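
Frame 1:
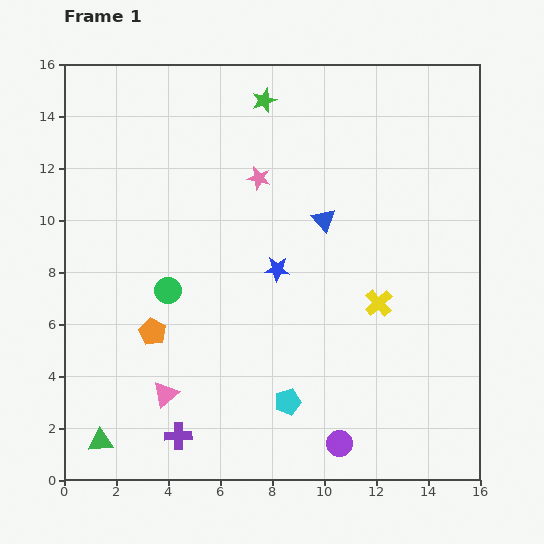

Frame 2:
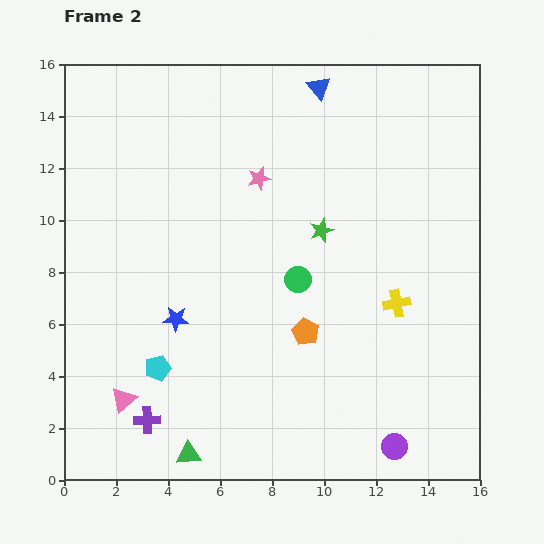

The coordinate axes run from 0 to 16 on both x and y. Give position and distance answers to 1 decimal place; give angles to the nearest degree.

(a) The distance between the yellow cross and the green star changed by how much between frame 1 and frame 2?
-5.0

Distance in frame 1: 9.0. Distance in frame 2: 4.0.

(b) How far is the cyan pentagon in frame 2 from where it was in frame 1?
5.2

The cyan pentagon moved from (8.6, 3.0) to (3.6, 4.3), a distance of √(5.0² + 1.3²) ≈ 5.2.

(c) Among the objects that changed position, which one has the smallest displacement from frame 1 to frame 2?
the yellow cross

(moved 0.7)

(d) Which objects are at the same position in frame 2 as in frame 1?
the pink star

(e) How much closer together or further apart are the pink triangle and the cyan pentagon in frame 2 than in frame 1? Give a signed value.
-2.9

Distance in frame 1: 4.7. Distance in frame 2: 1.8.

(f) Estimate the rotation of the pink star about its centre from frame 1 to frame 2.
26° counter-clockwise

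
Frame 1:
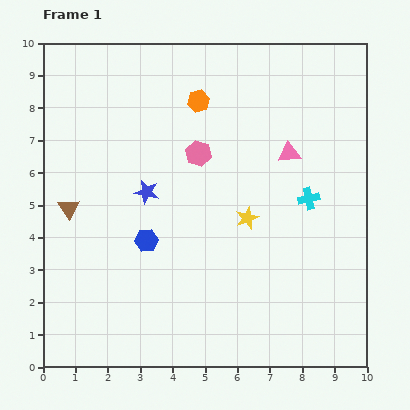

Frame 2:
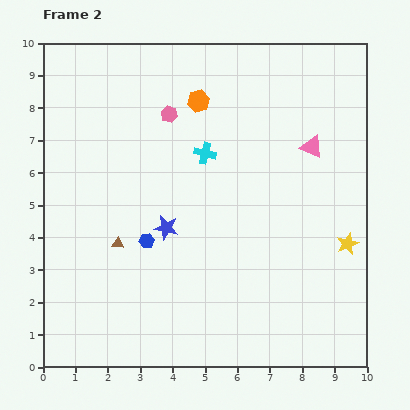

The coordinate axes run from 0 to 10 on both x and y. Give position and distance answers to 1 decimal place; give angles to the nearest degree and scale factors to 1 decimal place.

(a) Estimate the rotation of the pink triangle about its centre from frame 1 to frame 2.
29° clockwise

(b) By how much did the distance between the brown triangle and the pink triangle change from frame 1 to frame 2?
-0.3

Distance in frame 1: 7.0. Distance in frame 2: 6.7.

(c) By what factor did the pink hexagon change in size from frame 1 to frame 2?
0.7×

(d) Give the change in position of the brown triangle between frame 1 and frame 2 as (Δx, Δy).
(1.5, -1.1)

The brown triangle was at (0.8, 4.9) in frame 1 and (2.3, 3.8) in frame 2.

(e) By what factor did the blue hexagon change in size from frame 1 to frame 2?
0.6×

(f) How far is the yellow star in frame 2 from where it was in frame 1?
3.2

The yellow star moved from (6.3, 4.6) to (9.4, 3.8), a distance of √(3.1² + 0.8²) ≈ 3.2.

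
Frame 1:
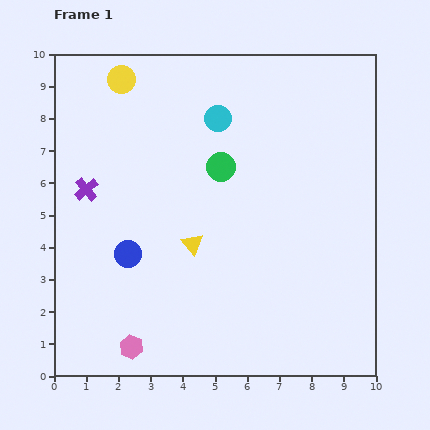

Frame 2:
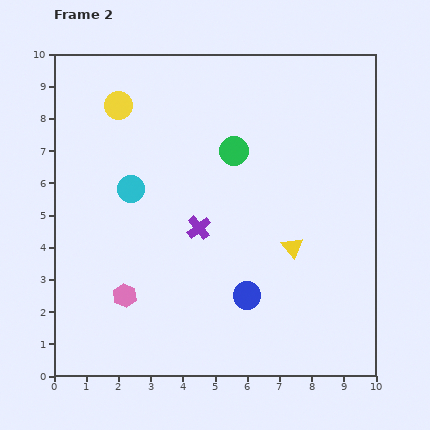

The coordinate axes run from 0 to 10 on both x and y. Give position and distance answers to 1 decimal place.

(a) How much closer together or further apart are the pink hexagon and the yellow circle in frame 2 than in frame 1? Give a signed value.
-2.4

Distance in frame 1: 8.3. Distance in frame 2: 5.9.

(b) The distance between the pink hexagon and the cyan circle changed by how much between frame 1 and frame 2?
-4.3

Distance in frame 1: 7.6. Distance in frame 2: 3.3.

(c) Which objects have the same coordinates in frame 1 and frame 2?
none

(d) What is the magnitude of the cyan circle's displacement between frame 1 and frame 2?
3.5

The cyan circle moved from (5.1, 8.0) to (2.4, 5.8), a distance of √(2.7² + 2.2²) ≈ 3.5.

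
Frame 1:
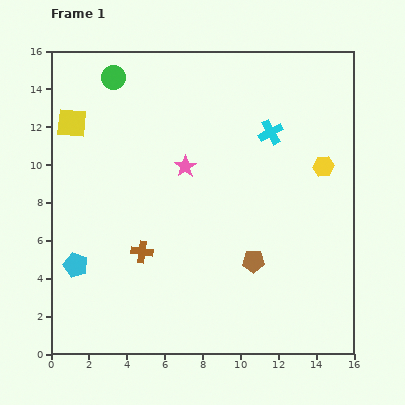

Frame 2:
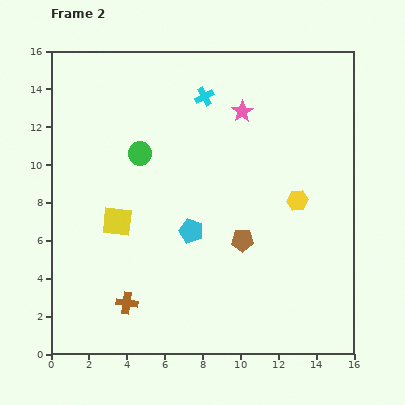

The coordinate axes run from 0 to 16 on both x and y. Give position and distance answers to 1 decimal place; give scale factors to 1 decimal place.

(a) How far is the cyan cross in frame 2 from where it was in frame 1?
4.0

The cyan cross moved from (11.6, 11.7) to (8.1, 13.6), a distance of √(3.5² + 1.9²) ≈ 4.0.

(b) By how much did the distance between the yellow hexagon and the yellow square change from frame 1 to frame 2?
-3.9

Distance in frame 1: 13.5. Distance in frame 2: 9.6.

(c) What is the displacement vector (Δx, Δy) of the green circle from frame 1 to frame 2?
(1.4, -4.0)

The green circle was at (3.3, 14.6) in frame 1 and (4.7, 10.6) in frame 2.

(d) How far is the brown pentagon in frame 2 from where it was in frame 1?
1.3

The brown pentagon moved from (10.7, 4.9) to (10.1, 6.0), a distance of √(0.6² + 1.1²) ≈ 1.3.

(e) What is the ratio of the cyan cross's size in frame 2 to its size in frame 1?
0.8×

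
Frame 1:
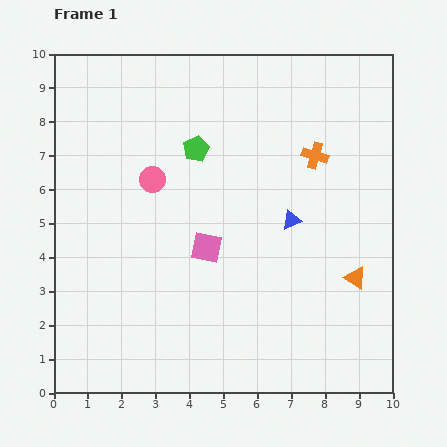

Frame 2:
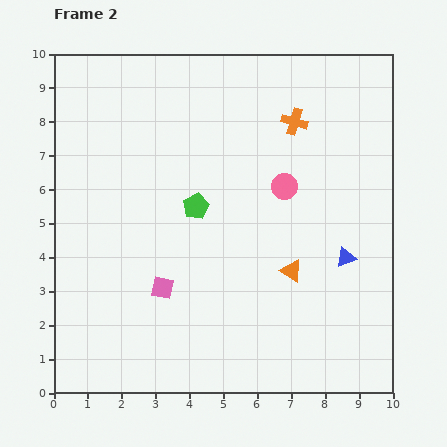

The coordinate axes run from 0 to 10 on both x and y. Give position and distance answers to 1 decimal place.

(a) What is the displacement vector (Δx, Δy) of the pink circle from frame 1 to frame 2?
(3.9, -0.2)

The pink circle was at (2.9, 6.3) in frame 1 and (6.8, 6.1) in frame 2.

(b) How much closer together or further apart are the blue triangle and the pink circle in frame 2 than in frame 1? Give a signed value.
-1.5

Distance in frame 1: 4.3. Distance in frame 2: 2.8.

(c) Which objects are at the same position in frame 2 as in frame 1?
none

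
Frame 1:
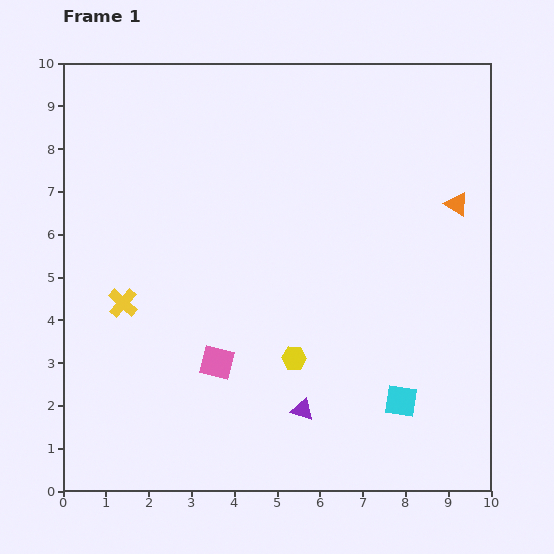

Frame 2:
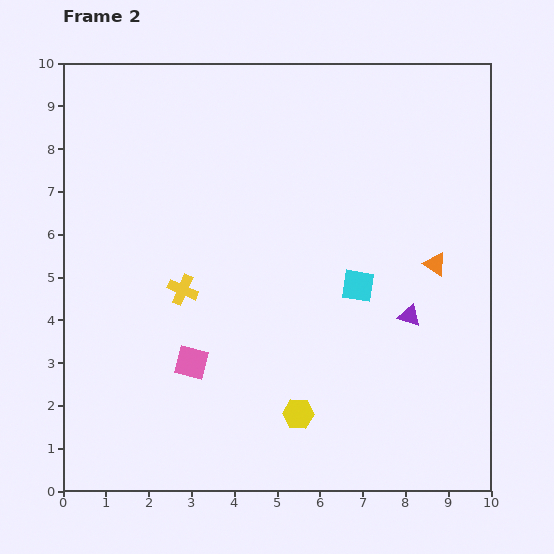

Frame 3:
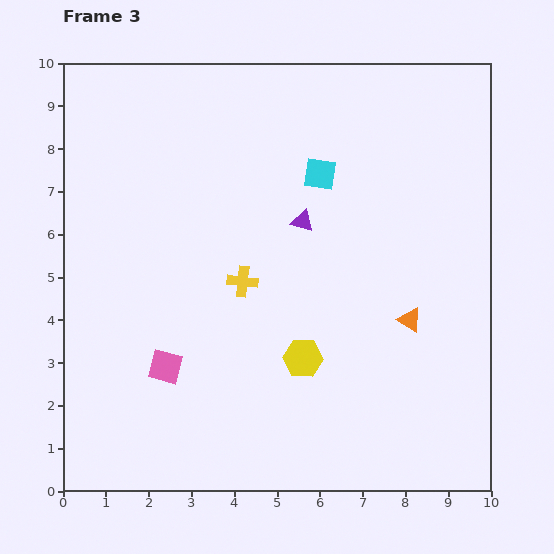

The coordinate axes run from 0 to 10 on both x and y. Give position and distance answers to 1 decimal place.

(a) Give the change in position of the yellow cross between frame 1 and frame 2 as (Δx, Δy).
(1.4, 0.3)

The yellow cross was at (1.4, 4.4) in frame 1 and (2.8, 4.7) in frame 2.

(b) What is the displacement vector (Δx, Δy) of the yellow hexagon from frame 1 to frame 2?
(0.1, -1.3)

The yellow hexagon was at (5.4, 3.1) in frame 1 and (5.5, 1.8) in frame 2.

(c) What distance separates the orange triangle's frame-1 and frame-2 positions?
1.5

The orange triangle moved from (9.2, 6.7) to (8.7, 5.3), a distance of √(0.5² + 1.4²) ≈ 1.5.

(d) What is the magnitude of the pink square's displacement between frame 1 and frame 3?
1.2

The pink square moved from (3.6, 3.0) to (2.4, 2.9), a distance of √(1.2² + 0.1²) ≈ 1.2.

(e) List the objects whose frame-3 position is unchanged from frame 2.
none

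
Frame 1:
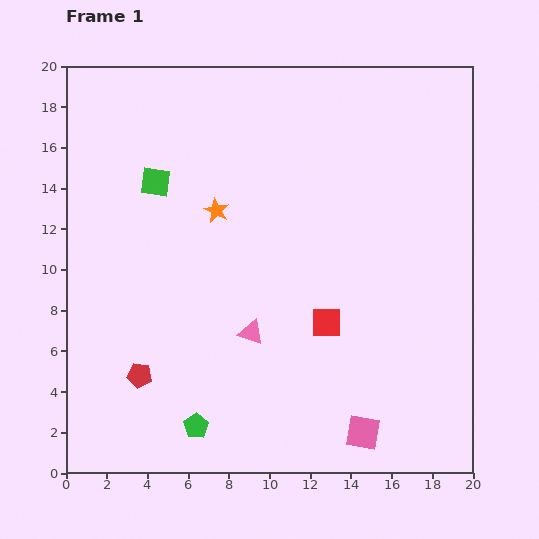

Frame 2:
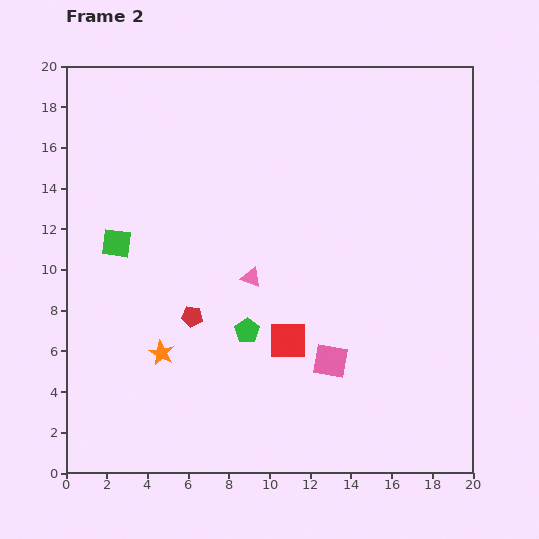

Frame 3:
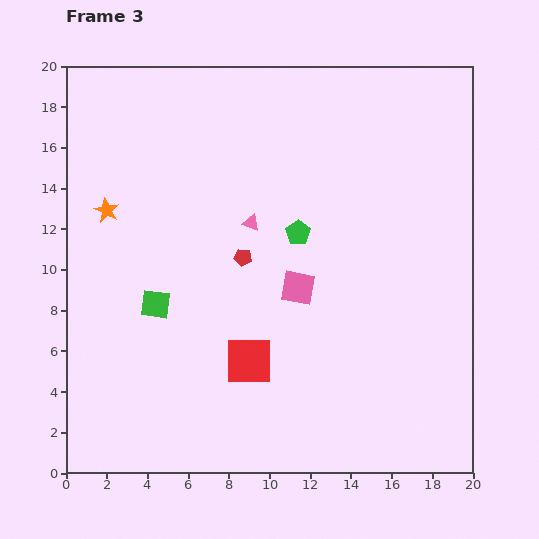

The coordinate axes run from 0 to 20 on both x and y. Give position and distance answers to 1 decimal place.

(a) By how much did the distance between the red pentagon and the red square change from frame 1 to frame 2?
-4.7

Distance in frame 1: 9.6. Distance in frame 2: 4.9.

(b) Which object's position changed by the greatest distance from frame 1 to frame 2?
the orange star

(moved 7.5; next 5.3)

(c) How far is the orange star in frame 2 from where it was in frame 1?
7.5

The orange star moved from (7.4, 12.9) to (4.7, 5.9), a distance of √(2.7² + 7.0²) ≈ 7.5.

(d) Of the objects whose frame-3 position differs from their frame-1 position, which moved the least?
the red square

(moved 4.2)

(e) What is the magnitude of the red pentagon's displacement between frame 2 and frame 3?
3.8

The red pentagon moved from (6.2, 7.7) to (8.7, 10.6), a distance of √(2.5² + 2.9²) ≈ 3.8.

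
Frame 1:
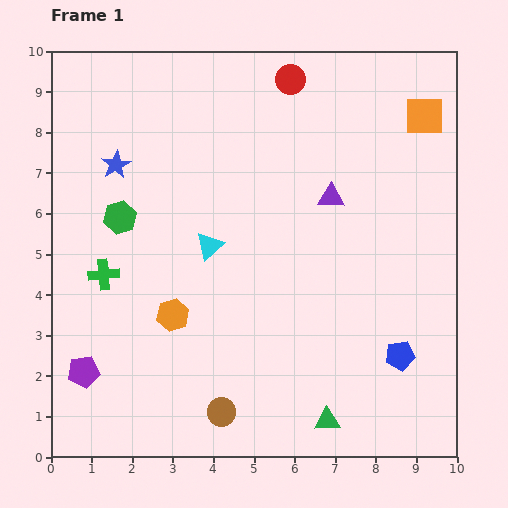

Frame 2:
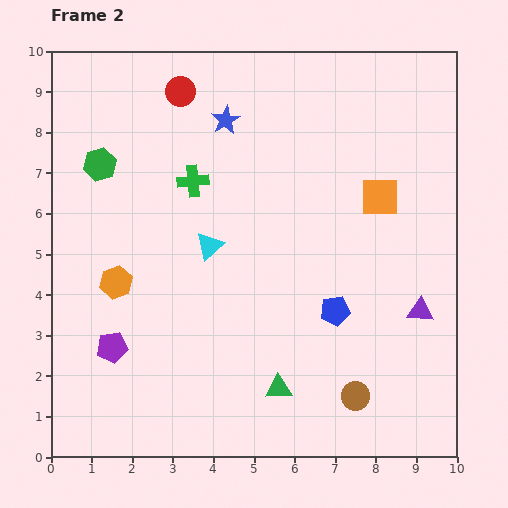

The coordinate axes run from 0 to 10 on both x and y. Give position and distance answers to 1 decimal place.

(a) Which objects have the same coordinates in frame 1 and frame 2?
the cyan triangle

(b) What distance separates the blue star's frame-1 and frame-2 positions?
2.9

The blue star moved from (1.6, 7.2) to (4.3, 8.3), a distance of √(2.7² + 1.1²) ≈ 2.9.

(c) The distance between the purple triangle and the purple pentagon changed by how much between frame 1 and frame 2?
+0.2

Distance in frame 1: 7.5. Distance in frame 2: 7.7.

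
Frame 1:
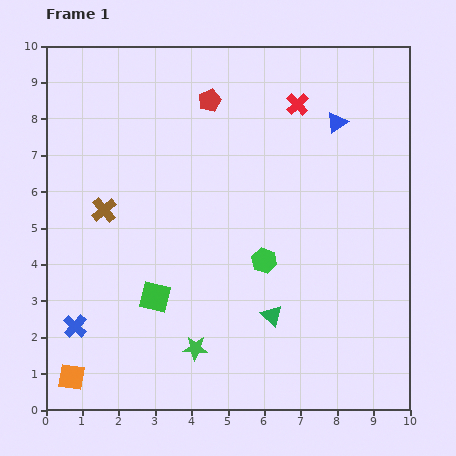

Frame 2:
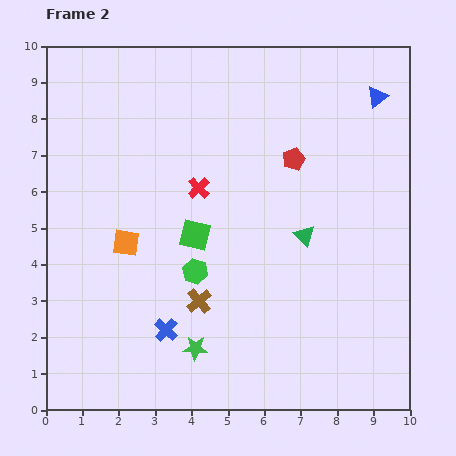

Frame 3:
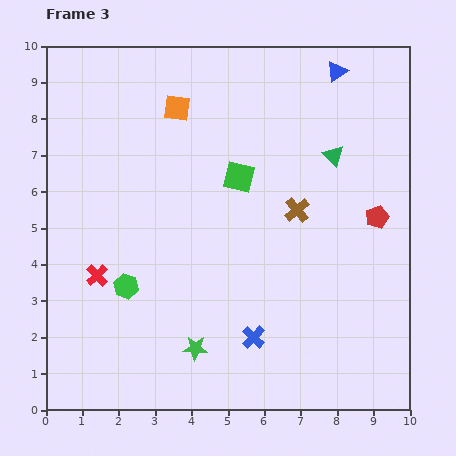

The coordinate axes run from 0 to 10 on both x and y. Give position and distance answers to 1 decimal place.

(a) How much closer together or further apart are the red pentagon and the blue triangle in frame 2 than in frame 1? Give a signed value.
-0.7

Distance in frame 1: 3.6. Distance in frame 2: 2.9.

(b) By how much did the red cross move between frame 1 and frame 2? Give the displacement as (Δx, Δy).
(-2.7, -2.3)

The red cross was at (6.9, 8.4) in frame 1 and (4.2, 6.1) in frame 2.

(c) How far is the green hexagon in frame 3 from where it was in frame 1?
3.9

The green hexagon moved from (6.0, 4.1) to (2.2, 3.4), a distance of √(3.8² + 0.7²) ≈ 3.9.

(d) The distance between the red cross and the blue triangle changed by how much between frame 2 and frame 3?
+3.2

Distance in frame 2: 5.5. Distance in frame 3: 8.7.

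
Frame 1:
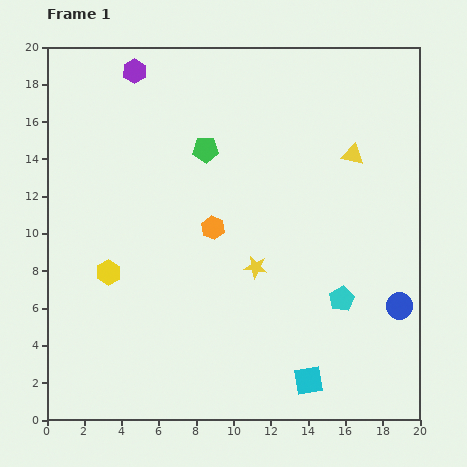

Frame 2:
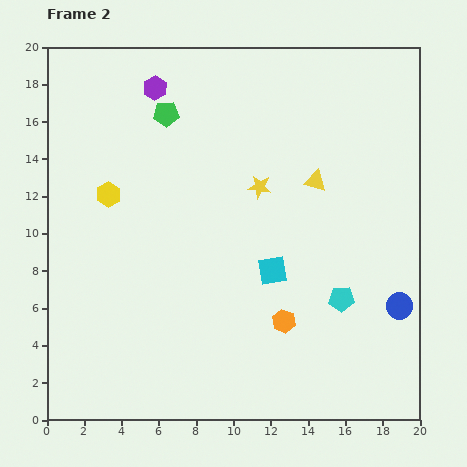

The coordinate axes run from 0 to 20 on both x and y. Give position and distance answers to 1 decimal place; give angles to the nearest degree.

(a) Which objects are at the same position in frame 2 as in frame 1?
the cyan pentagon, the blue circle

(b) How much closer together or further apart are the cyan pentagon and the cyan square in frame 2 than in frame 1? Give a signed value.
-0.8

Distance in frame 1: 4.8. Distance in frame 2: 4.0.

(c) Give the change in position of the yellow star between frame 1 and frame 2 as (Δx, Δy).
(0.2, 4.3)

The yellow star was at (11.2, 8.2) in frame 1 and (11.4, 12.5) in frame 2.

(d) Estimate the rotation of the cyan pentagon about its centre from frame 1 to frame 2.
28° clockwise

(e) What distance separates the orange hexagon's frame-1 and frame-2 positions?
6.3

The orange hexagon moved from (8.9, 10.3) to (12.7, 5.3), a distance of √(3.8² + 5.0²) ≈ 6.3.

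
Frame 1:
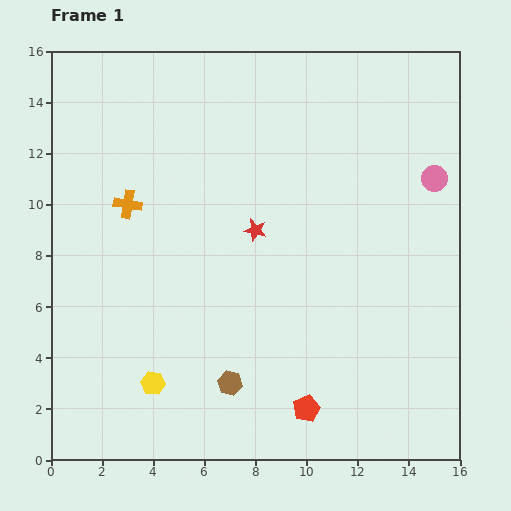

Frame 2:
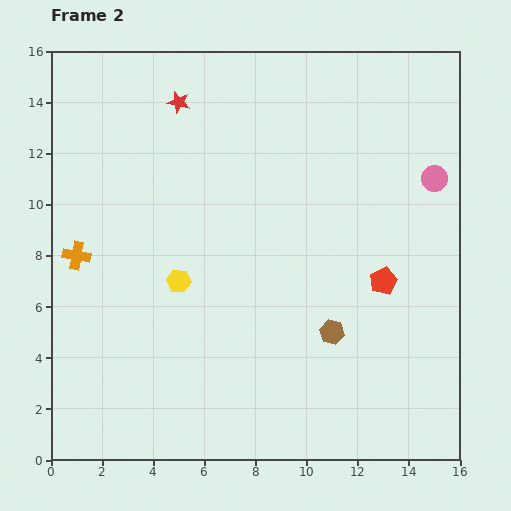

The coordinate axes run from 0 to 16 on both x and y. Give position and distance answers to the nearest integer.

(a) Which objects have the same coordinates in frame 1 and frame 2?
the pink circle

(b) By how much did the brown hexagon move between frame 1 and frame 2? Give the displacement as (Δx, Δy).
(4, 2)

The brown hexagon was at (7, 3) in frame 1 and (11, 5) in frame 2.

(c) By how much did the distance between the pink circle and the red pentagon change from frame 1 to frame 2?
-6

Distance in frame 1: 10. Distance in frame 2: 4.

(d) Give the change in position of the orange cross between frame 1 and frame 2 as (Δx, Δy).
(-2, -2)

The orange cross was at (3, 10) in frame 1 and (1, 8) in frame 2.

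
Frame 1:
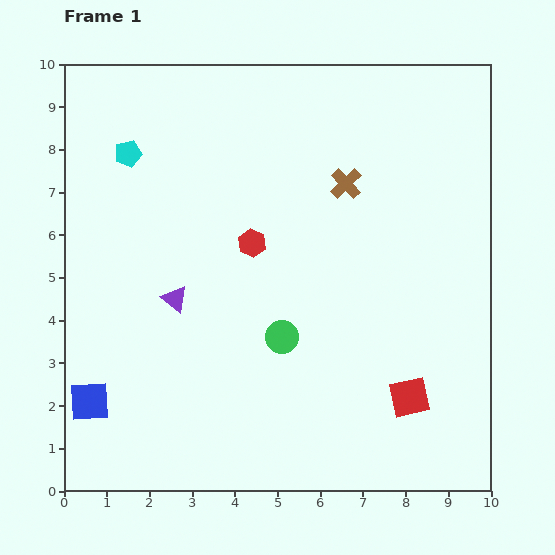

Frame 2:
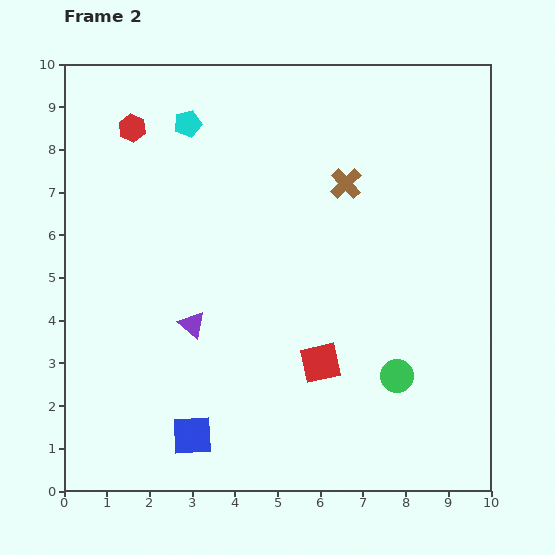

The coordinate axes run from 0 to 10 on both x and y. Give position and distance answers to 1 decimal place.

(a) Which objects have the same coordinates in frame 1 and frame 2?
the brown cross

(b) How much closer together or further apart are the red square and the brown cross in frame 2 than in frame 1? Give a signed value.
-1.0

Distance in frame 1: 5.2. Distance in frame 2: 4.2.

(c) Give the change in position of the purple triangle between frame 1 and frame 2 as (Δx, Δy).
(0.4, -0.6)

The purple triangle was at (2.6, 4.5) in frame 1 and (3.0, 3.9) in frame 2.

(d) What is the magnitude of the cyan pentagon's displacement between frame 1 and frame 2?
1.6

The cyan pentagon moved from (1.5, 7.9) to (2.9, 8.6), a distance of √(1.4² + 0.7²) ≈ 1.6.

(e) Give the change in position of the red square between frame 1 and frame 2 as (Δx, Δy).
(-2.1, 0.8)

The red square was at (8.1, 2.2) in frame 1 and (6.0, 3.0) in frame 2.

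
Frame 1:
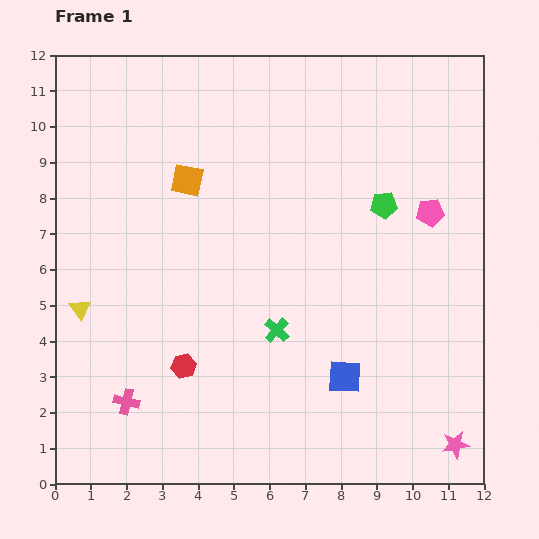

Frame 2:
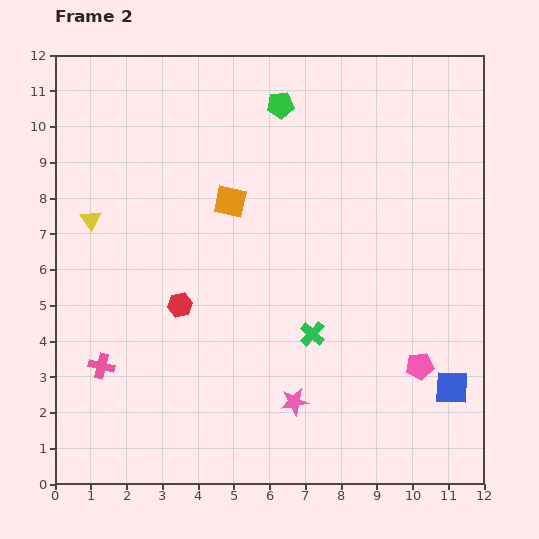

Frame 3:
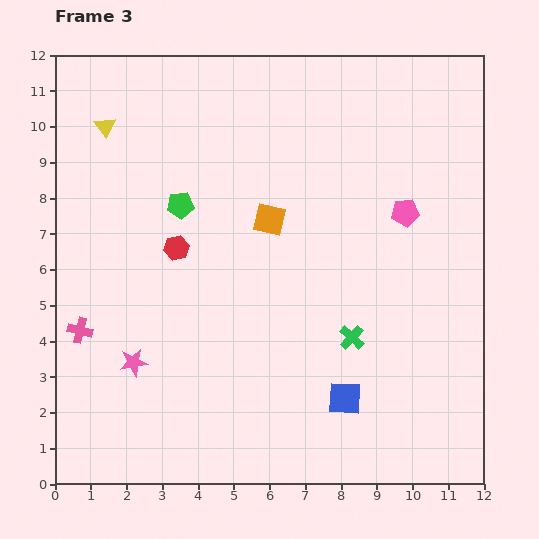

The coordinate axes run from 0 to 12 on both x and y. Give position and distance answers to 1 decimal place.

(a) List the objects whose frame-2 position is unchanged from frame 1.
none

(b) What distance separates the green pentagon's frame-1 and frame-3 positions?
5.7

The green pentagon moved from (9.2, 7.8) to (3.5, 7.8), a distance of √(5.7² + 0.0²) ≈ 5.7.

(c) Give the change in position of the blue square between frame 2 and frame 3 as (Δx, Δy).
(-3.0, -0.3)

The blue square was at (11.1, 2.7) in frame 2 and (8.1, 2.4) in frame 3.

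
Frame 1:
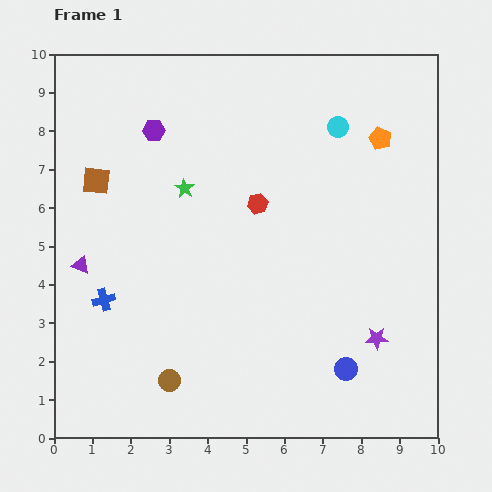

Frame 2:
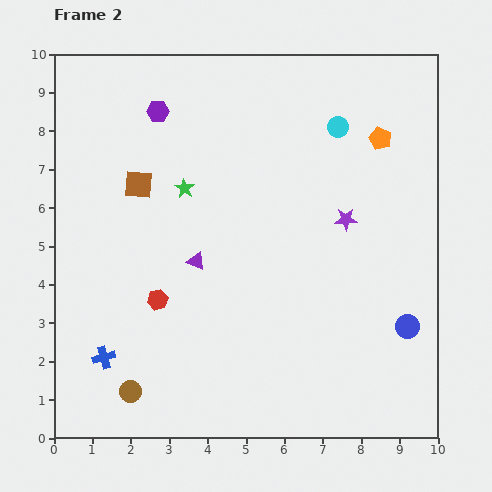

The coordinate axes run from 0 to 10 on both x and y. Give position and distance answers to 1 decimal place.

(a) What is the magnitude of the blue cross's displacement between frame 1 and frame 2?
1.5

The blue cross moved from (1.3, 3.6) to (1.3, 2.1), a distance of √(0.0² + 1.5²) ≈ 1.5.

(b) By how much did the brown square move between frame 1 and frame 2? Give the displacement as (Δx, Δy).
(1.1, -0.1)

The brown square was at (1.1, 6.7) in frame 1 and (2.2, 6.6) in frame 2.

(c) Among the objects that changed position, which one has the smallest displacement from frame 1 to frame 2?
the purple hexagon

(moved 0.5)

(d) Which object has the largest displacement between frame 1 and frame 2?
the red hexagon

(moved 3.6; next 3.2)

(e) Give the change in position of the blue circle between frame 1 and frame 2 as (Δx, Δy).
(1.6, 1.1)

The blue circle was at (7.6, 1.8) in frame 1 and (9.2, 2.9) in frame 2.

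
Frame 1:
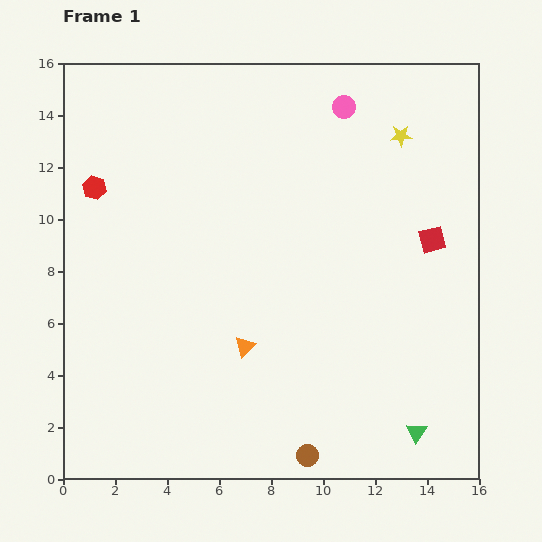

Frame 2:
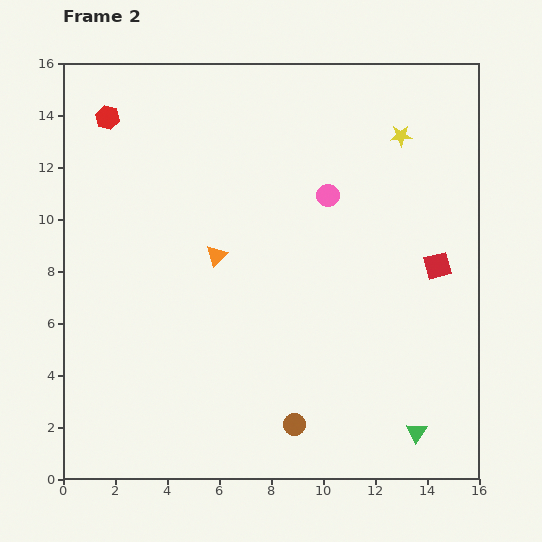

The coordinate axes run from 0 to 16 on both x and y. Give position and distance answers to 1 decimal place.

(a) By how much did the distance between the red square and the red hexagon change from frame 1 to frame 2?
+0.7

Distance in frame 1: 13.2. Distance in frame 2: 13.9.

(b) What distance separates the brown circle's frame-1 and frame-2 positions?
1.3

The brown circle moved from (9.4, 0.9) to (8.9, 2.1), a distance of √(0.5² + 1.2²) ≈ 1.3.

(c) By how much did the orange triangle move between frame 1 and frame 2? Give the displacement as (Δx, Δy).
(-1.1, 3.5)

The orange triangle was at (7.0, 5.1) in frame 1 and (5.9, 8.6) in frame 2.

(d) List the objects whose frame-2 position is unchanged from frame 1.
the yellow star, the green triangle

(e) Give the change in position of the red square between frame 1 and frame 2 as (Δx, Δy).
(0.2, -1.0)

The red square was at (14.2, 9.2) in frame 1 and (14.4, 8.2) in frame 2.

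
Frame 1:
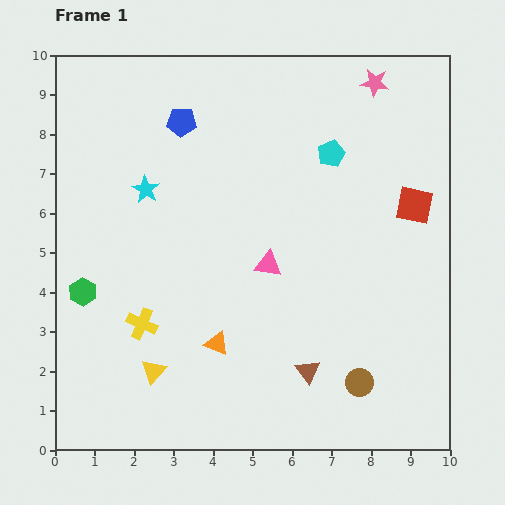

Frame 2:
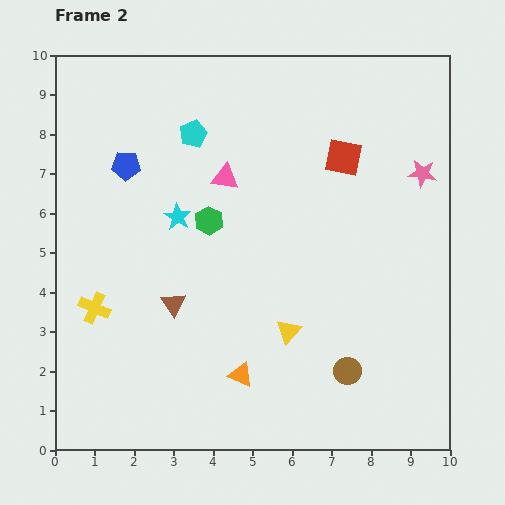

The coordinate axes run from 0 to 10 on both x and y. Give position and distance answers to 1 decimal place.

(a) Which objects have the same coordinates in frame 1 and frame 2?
none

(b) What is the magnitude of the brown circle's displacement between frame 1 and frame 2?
0.4

The brown circle moved from (7.7, 1.7) to (7.4, 2.0), a distance of √(0.3² + 0.3²) ≈ 0.4.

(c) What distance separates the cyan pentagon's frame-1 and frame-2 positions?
3.5

The cyan pentagon moved from (7.0, 7.5) to (3.5, 8.0), a distance of √(3.5² + 0.5²) ≈ 3.5.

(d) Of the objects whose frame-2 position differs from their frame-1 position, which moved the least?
the brown circle

(moved 0.4)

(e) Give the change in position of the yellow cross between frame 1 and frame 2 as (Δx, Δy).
(-1.2, 0.4)

The yellow cross was at (2.2, 3.2) in frame 1 and (1.0, 3.6) in frame 2.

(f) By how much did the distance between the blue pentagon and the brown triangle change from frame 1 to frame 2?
-3.4

Distance in frame 1: 7.1. Distance in frame 2: 3.7.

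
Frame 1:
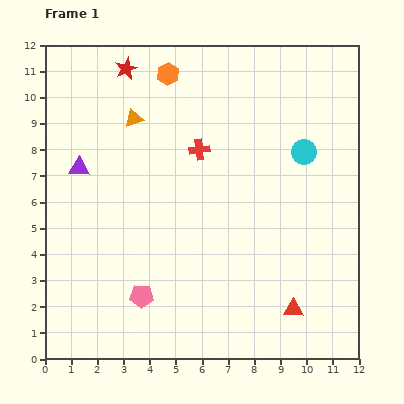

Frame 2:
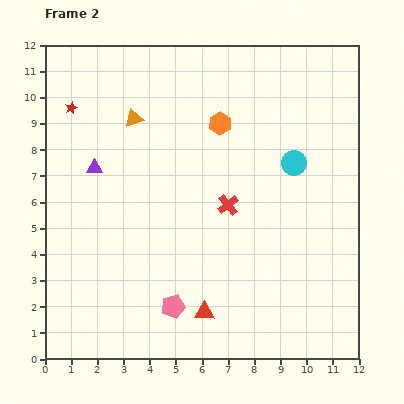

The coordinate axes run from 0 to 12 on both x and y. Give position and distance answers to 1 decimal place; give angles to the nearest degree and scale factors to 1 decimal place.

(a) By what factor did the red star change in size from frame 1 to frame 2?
0.6×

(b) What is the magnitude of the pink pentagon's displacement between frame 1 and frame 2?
1.3

The pink pentagon moved from (3.7, 2.4) to (4.9, 2.0), a distance of √(1.2² + 0.4²) ≈ 1.3.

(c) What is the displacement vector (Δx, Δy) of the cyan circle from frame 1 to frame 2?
(-0.4, -0.4)

The cyan circle was at (9.9, 7.9) in frame 1 and (9.5, 7.5) in frame 2.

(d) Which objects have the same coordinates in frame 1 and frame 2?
the orange triangle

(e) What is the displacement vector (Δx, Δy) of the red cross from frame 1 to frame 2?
(1.1, -2.1)

The red cross was at (5.9, 8.0) in frame 1 and (7.0, 5.9) in frame 2.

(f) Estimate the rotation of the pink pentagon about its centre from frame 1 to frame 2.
17° counter-clockwise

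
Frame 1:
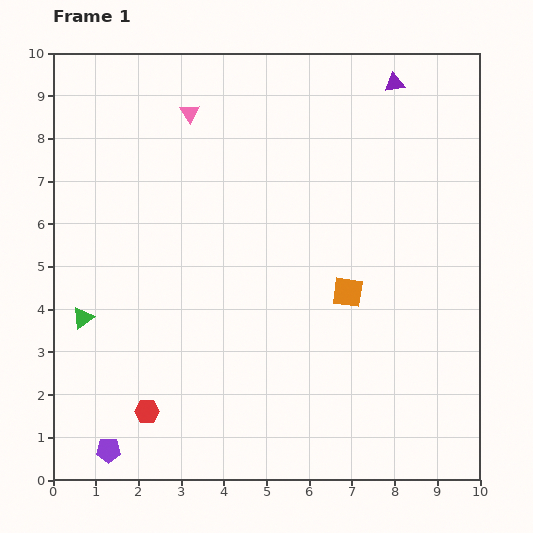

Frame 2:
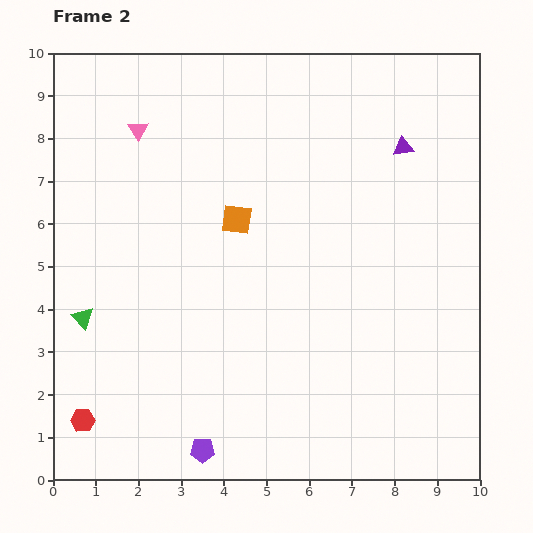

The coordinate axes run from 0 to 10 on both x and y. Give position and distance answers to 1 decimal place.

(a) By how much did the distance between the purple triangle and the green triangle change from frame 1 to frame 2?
-0.6

Distance in frame 1: 9.1. Distance in frame 2: 8.5.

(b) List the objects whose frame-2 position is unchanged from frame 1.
the green triangle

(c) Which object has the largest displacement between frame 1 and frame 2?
the orange square

(moved 3.1; next 2.2)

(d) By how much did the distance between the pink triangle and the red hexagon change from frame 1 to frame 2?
-0.2

Distance in frame 1: 7.1. Distance in frame 2: 6.9.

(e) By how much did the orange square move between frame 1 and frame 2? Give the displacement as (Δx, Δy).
(-2.6, 1.7)

The orange square was at (6.9, 4.4) in frame 1 and (4.3, 6.1) in frame 2.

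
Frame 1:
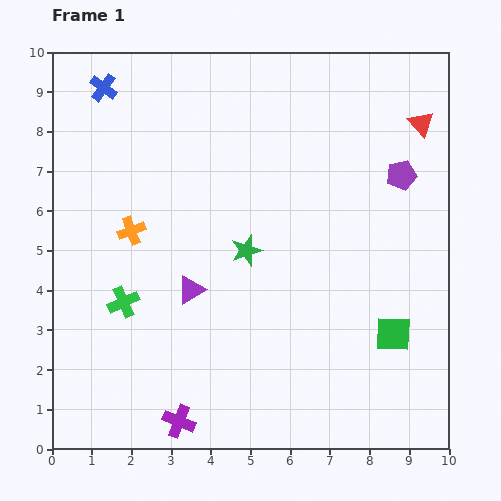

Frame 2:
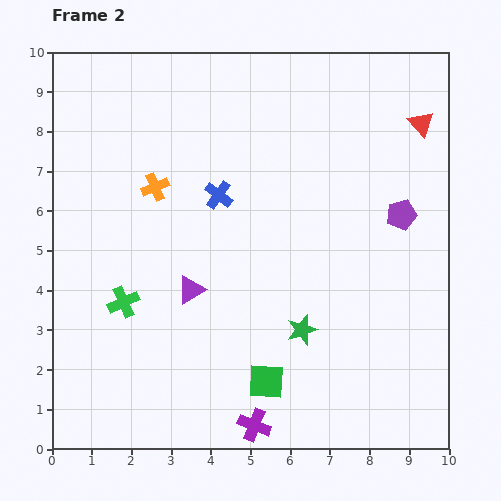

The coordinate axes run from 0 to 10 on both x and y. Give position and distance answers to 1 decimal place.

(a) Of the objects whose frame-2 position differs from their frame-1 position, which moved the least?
the purple pentagon

(moved 1.0)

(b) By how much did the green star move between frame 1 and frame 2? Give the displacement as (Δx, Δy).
(1.4, -2.0)

The green star was at (4.9, 5.0) in frame 1 and (6.3, 3.0) in frame 2.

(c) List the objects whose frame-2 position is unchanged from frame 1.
the red triangle, the green cross, the purple triangle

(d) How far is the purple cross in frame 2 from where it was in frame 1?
1.9

The purple cross moved from (3.2, 0.7) to (5.1, 0.6), a distance of √(1.9² + 0.1²) ≈ 1.9.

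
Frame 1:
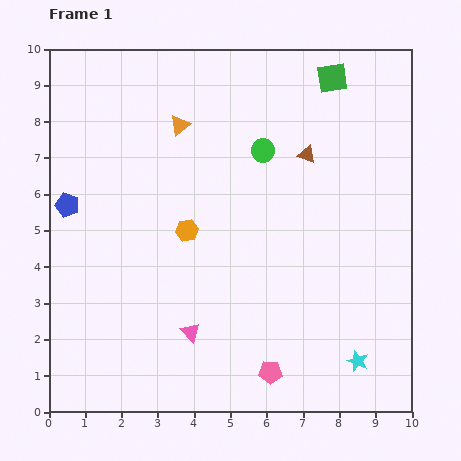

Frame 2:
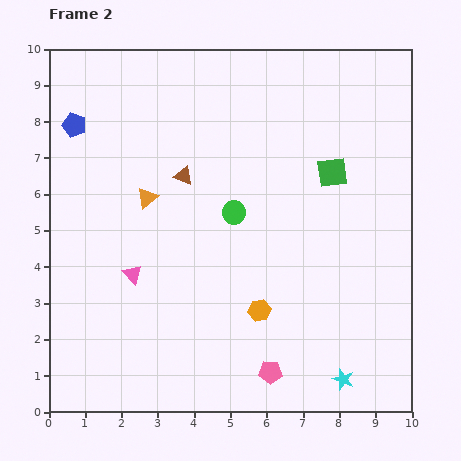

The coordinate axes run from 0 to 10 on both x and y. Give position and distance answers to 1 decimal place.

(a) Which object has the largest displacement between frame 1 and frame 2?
the brown triangle

(moved 3.5; next 3.0)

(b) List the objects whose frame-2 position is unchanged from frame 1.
the pink pentagon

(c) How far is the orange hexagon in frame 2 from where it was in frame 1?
3.0

The orange hexagon moved from (3.8, 5.0) to (5.8, 2.8), a distance of √(2.0² + 2.2²) ≈ 3.0.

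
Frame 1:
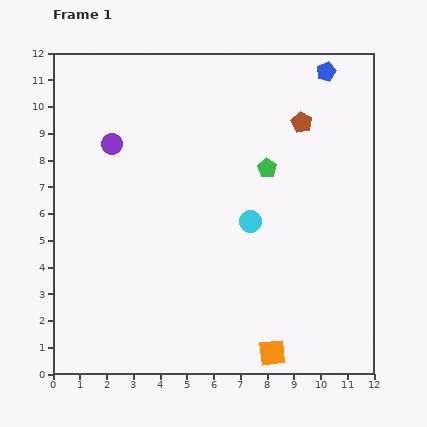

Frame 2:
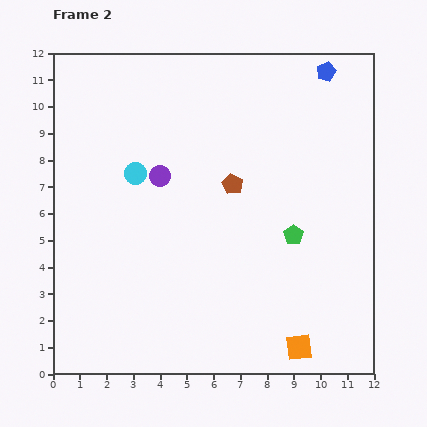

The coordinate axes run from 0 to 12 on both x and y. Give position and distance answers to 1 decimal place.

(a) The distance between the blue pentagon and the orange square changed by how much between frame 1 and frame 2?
-0.4

Distance in frame 1: 10.7. Distance in frame 2: 10.3.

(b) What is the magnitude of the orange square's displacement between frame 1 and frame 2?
1.0

The orange square moved from (8.2, 0.8) to (9.2, 1.0), a distance of √(1.0² + 0.2²) ≈ 1.0.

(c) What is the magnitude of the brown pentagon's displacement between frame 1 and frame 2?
3.5

The brown pentagon moved from (9.3, 9.4) to (6.7, 7.1), a distance of √(2.6² + 2.3²) ≈ 3.5.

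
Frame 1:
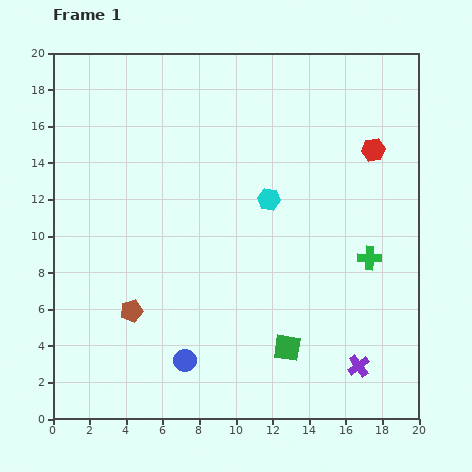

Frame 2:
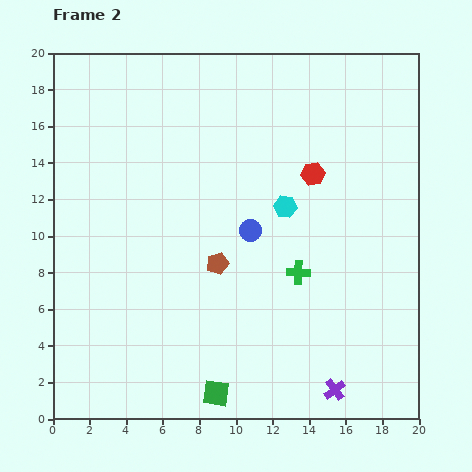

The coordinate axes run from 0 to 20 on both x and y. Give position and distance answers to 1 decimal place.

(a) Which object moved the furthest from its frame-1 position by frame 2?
the blue circle

(moved 8.0; next 5.4)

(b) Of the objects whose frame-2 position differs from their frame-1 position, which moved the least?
the cyan hexagon

(moved 1.0)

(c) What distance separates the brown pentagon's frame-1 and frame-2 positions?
5.4

The brown pentagon moved from (4.3, 5.9) to (9.0, 8.5), a distance of √(4.7² + 2.6²) ≈ 5.4.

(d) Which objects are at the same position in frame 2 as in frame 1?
none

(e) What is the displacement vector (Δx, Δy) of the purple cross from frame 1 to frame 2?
(-1.3, -1.3)

The purple cross was at (16.7, 2.9) in frame 1 and (15.4, 1.6) in frame 2.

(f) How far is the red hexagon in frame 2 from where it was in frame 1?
3.5

The red hexagon moved from (17.5, 14.7) to (14.2, 13.4), a distance of √(3.3² + 1.3²) ≈ 3.5.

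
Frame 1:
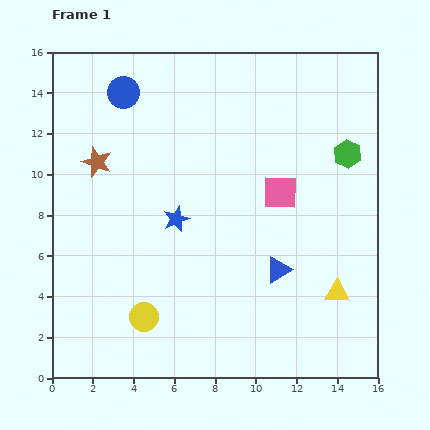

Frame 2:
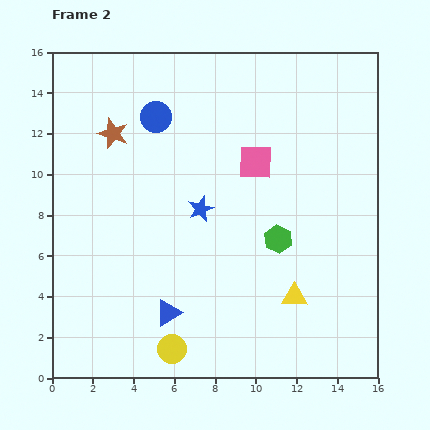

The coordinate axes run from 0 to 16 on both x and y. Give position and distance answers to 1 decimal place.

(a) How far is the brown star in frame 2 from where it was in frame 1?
1.6

The brown star moved from (2.2, 10.6) to (3.0, 12.0), a distance of √(0.8² + 1.4²) ≈ 1.6.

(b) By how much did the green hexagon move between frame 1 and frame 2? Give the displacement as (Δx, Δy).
(-3.4, -4.2)

The green hexagon was at (14.5, 11.0) in frame 1 and (11.1, 6.8) in frame 2.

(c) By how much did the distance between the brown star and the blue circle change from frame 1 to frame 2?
-1.4

Distance in frame 1: 3.6. Distance in frame 2: 2.2.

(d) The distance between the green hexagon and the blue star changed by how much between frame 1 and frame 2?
-4.9

Distance in frame 1: 9.0. Distance in frame 2: 4.1.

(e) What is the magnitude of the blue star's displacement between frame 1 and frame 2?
1.3

The blue star moved from (6.1, 7.8) to (7.3, 8.3), a distance of √(1.2² + 0.5²) ≈ 1.3.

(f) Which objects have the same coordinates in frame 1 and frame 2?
none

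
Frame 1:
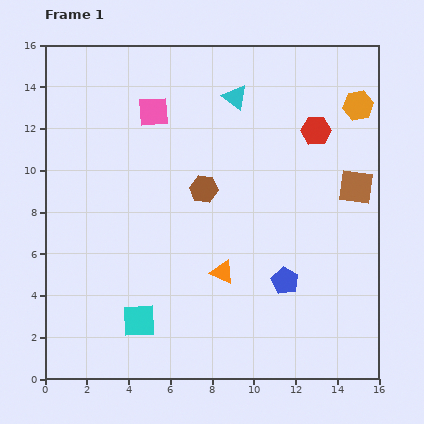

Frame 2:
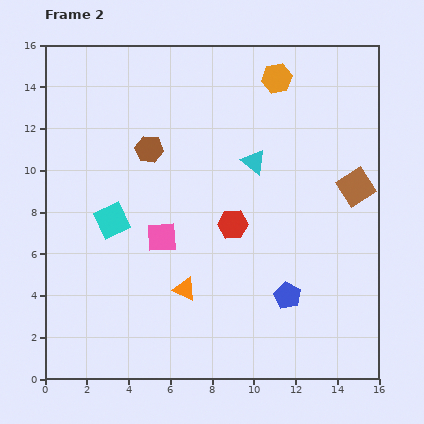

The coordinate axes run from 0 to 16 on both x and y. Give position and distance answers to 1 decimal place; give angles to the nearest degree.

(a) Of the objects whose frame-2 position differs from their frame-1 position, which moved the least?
the blue pentagon

(moved 0.7)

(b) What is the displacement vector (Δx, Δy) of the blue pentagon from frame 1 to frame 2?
(0.1, -0.7)

The blue pentagon was at (11.5, 4.7) in frame 1 and (11.6, 4.0) in frame 2.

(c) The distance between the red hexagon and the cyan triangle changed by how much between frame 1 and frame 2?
-1.0

Distance in frame 1: 4.2. Distance in frame 2: 3.2.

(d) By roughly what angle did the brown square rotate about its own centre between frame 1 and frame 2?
40° counter-clockwise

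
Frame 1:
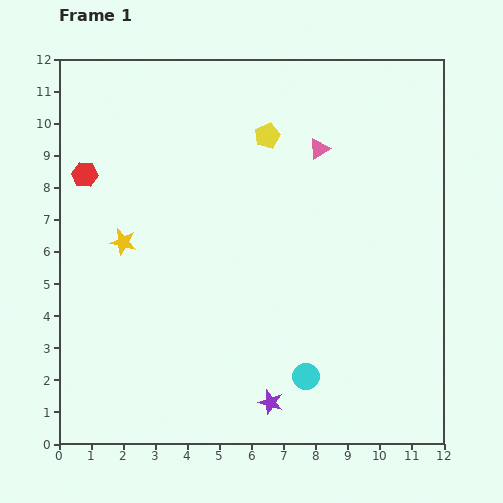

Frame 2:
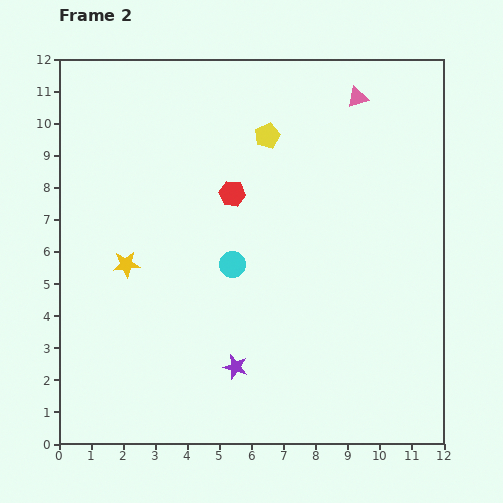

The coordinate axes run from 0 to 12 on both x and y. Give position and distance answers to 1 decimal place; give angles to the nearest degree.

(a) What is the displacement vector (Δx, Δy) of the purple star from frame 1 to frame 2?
(-1.1, 1.1)

The purple star was at (6.6, 1.3) in frame 1 and (5.5, 2.4) in frame 2.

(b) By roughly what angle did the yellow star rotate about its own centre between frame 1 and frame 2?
19° counter-clockwise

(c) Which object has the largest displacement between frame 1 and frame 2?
the red hexagon

(moved 4.6; next 4.2)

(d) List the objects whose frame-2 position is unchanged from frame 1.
the yellow pentagon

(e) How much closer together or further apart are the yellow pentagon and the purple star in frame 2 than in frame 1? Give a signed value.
-1.0

Distance in frame 1: 8.3. Distance in frame 2: 7.3.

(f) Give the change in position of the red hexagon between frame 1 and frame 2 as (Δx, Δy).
(4.6, -0.6)

The red hexagon was at (0.8, 8.4) in frame 1 and (5.4, 7.8) in frame 2.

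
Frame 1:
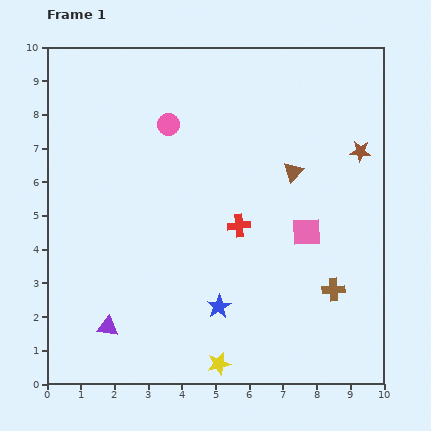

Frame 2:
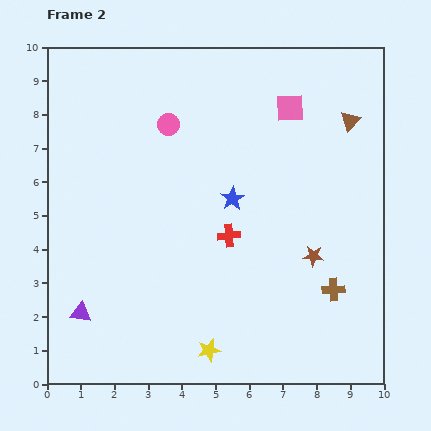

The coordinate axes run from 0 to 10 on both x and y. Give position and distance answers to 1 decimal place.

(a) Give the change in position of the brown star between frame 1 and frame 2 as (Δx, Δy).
(-1.4, -3.1)

The brown star was at (9.3, 6.9) in frame 1 and (7.9, 3.8) in frame 2.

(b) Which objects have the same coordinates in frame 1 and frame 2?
the brown cross, the pink circle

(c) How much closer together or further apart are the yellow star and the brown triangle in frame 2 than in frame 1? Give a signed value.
+1.9

Distance in frame 1: 6.1. Distance in frame 2: 8.0.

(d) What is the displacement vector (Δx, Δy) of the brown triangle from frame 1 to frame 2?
(1.7, 1.5)

The brown triangle was at (7.3, 6.3) in frame 1 and (9.0, 7.8) in frame 2.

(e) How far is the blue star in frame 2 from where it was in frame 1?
3.2

The blue star moved from (5.1, 2.3) to (5.5, 5.5), a distance of √(0.4² + 3.2²) ≈ 3.2.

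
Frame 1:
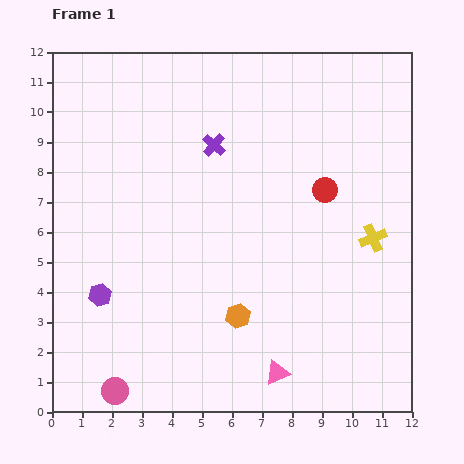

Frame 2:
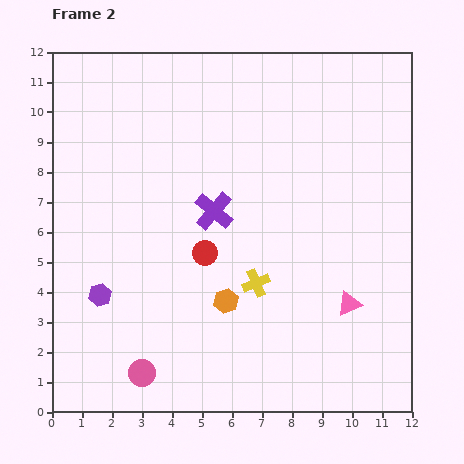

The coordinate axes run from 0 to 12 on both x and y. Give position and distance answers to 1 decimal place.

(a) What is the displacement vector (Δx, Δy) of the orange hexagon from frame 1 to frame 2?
(-0.4, 0.5)

The orange hexagon was at (6.2, 3.2) in frame 1 and (5.8, 3.7) in frame 2.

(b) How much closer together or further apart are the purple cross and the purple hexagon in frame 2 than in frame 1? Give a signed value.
-1.6

Distance in frame 1: 6.3. Distance in frame 2: 4.7.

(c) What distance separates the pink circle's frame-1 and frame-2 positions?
1.1

The pink circle moved from (2.1, 0.7) to (3.0, 1.3), a distance of √(0.9² + 0.6²) ≈ 1.1.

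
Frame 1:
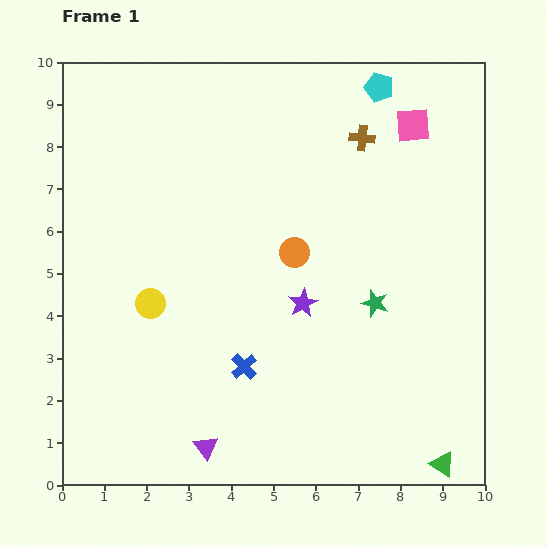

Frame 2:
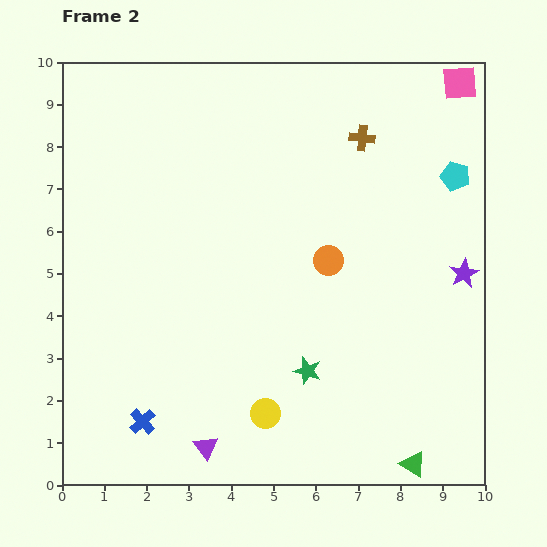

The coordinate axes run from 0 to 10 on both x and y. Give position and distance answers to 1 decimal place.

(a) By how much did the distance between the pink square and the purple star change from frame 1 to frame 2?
-0.4

Distance in frame 1: 4.9. Distance in frame 2: 4.5.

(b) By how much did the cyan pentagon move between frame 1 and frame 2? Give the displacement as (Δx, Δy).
(1.8, -2.1)

The cyan pentagon was at (7.5, 9.4) in frame 1 and (9.3, 7.3) in frame 2.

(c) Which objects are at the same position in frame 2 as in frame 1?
the purple triangle, the brown cross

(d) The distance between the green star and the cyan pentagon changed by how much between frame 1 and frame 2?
+0.7

Distance in frame 1: 5.1. Distance in frame 2: 5.8.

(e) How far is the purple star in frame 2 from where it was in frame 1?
3.9

The purple star moved from (5.7, 4.3) to (9.5, 5.0), a distance of √(3.8² + 0.7²) ≈ 3.9.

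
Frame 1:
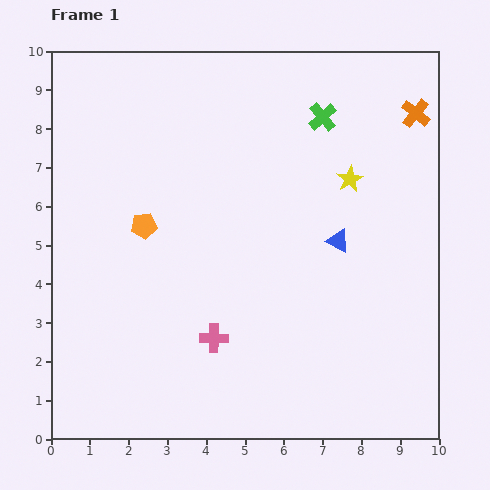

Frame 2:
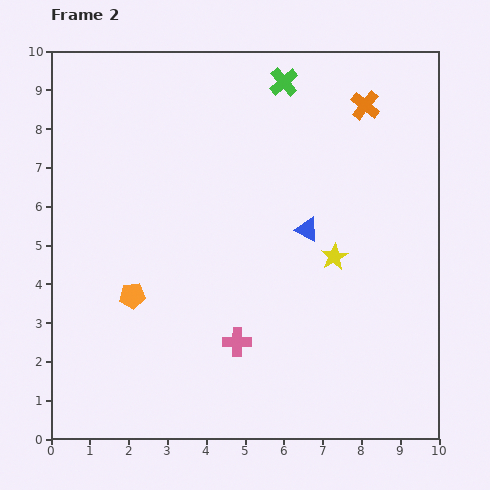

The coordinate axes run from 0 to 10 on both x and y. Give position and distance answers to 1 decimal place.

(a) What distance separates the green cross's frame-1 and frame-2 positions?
1.3

The green cross moved from (7.0, 8.3) to (6.0, 9.2), a distance of √(1.0² + 0.9²) ≈ 1.3.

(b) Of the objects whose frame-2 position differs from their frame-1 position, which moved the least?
the pink cross

(moved 0.6)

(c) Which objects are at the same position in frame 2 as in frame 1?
none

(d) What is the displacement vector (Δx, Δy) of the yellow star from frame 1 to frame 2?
(-0.4, -2.0)

The yellow star was at (7.7, 6.7) in frame 1 and (7.3, 4.7) in frame 2.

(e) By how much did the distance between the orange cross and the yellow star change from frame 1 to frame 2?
+1.6

Distance in frame 1: 2.4. Distance in frame 2: 4.0.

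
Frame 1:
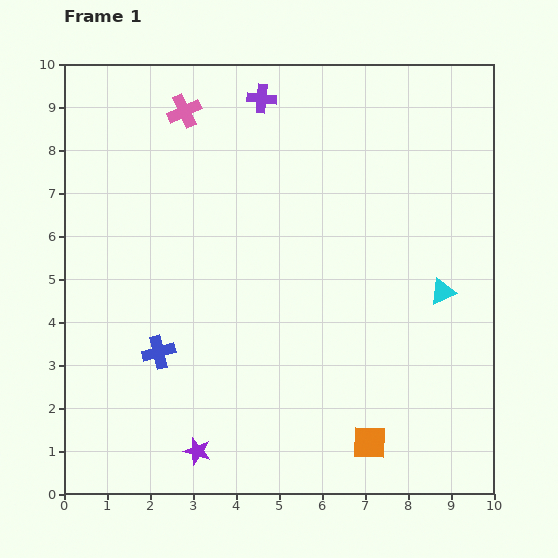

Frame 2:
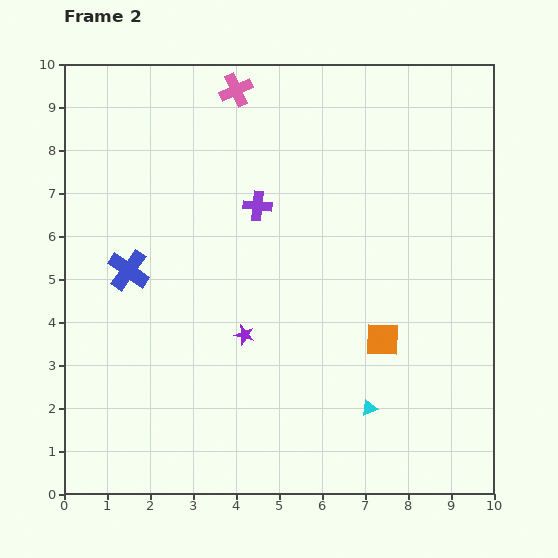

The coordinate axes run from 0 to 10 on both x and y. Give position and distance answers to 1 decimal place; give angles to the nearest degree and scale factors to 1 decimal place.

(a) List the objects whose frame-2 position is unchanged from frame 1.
none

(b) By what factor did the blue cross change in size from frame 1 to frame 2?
1.3×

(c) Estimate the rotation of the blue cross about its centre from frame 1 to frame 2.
40° counter-clockwise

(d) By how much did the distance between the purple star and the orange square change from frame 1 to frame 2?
-0.8

Distance in frame 1: 4.0. Distance in frame 2: 3.2.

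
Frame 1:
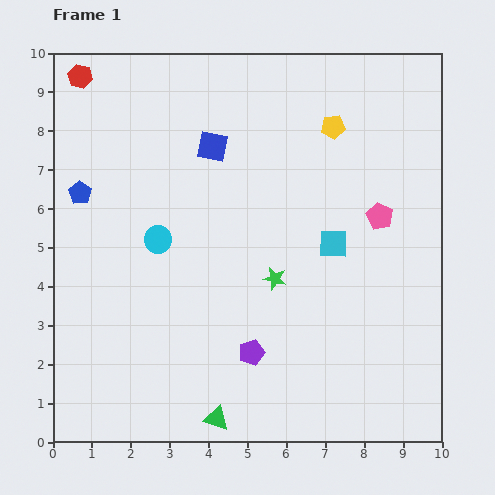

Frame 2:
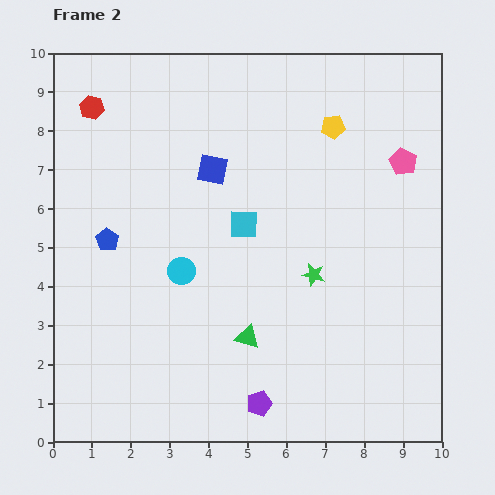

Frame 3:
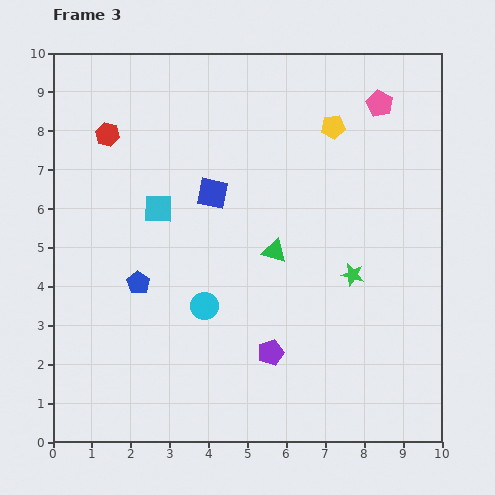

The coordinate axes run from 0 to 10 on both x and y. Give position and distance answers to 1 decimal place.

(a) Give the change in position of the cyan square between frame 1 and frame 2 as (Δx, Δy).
(-2.3, 0.5)

The cyan square was at (7.2, 5.1) in frame 1 and (4.9, 5.6) in frame 2.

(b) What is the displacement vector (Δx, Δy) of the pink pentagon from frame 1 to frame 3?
(0.0, 2.9)

The pink pentagon was at (8.4, 5.8) in frame 1 and (8.4, 8.7) in frame 3.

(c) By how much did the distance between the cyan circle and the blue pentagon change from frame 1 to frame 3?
-0.5

Distance in frame 1: 2.3. Distance in frame 3: 1.8.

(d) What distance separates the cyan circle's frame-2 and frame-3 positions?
1.1

The cyan circle moved from (3.3, 4.4) to (3.9, 3.5), a distance of √(0.6² + 0.9²) ≈ 1.1.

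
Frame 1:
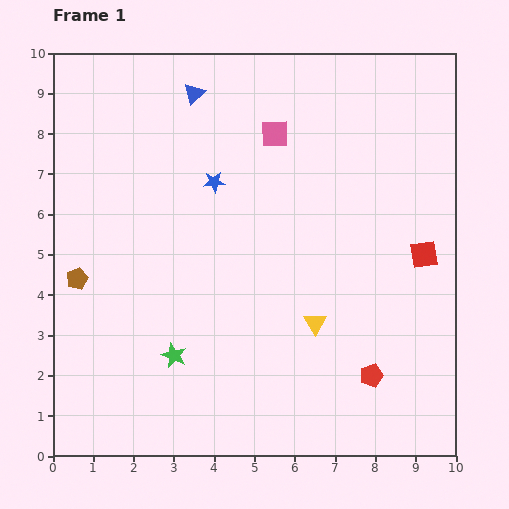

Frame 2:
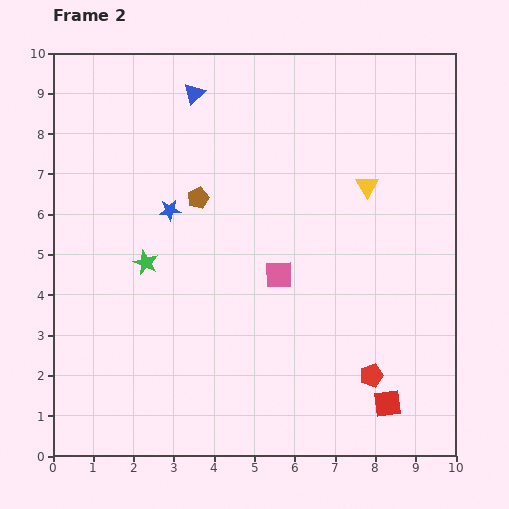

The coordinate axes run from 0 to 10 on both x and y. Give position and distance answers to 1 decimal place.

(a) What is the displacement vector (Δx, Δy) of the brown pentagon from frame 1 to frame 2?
(3.0, 2.0)

The brown pentagon was at (0.6, 4.4) in frame 1 and (3.6, 6.4) in frame 2.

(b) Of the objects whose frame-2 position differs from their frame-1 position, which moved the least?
the blue star

(moved 1.3)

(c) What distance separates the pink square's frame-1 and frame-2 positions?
3.5

The pink square moved from (5.5, 8.0) to (5.6, 4.5), a distance of √(0.1² + 3.5²) ≈ 3.5.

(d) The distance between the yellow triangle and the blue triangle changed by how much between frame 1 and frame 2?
-1.5

Distance in frame 1: 6.4. Distance in frame 2: 4.9.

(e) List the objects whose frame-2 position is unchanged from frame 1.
the red pentagon, the blue triangle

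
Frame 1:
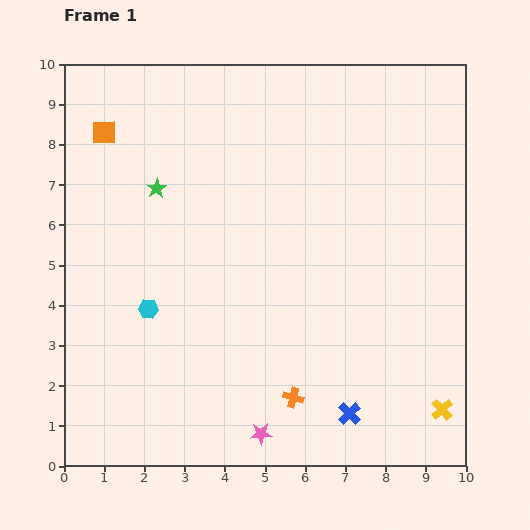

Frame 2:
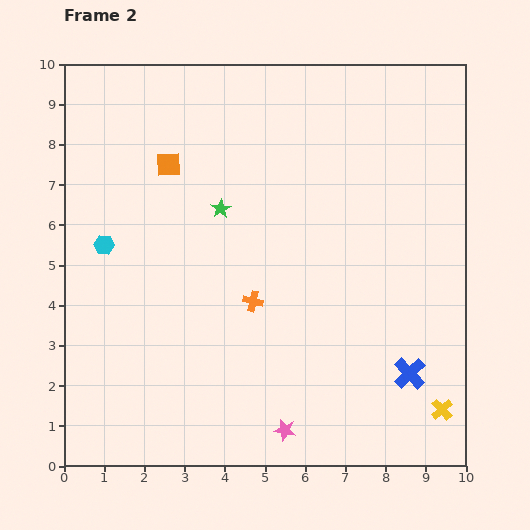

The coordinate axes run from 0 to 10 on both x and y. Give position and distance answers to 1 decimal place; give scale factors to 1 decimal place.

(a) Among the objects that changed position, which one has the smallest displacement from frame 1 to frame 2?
the pink star

(moved 0.6)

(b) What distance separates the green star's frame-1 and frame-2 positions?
1.7

The green star moved from (2.3, 6.9) to (3.9, 6.4), a distance of √(1.6² + 0.5²) ≈ 1.7.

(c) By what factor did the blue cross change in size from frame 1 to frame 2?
1.4×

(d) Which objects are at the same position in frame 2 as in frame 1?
the yellow cross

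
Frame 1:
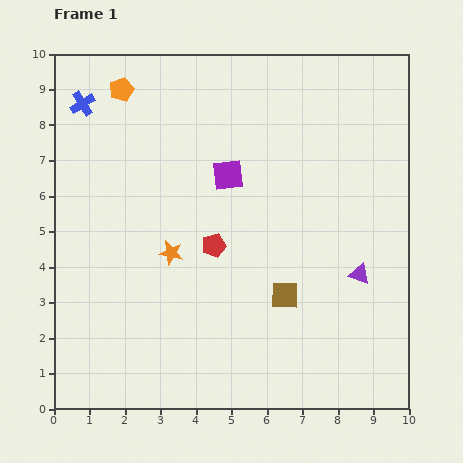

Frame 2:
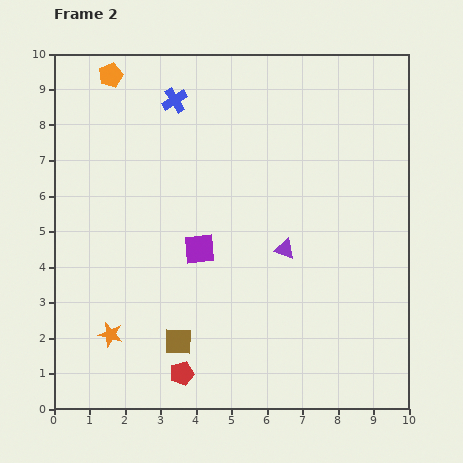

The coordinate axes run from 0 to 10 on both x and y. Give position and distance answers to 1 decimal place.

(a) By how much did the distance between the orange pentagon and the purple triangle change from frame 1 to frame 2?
-1.6

Distance in frame 1: 8.5. Distance in frame 2: 6.9.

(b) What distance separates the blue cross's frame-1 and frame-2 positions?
2.6

The blue cross moved from (0.8, 8.6) to (3.4, 8.7), a distance of √(2.6² + 0.1²) ≈ 2.6.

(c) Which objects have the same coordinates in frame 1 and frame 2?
none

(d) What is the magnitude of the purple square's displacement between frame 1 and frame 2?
2.2

The purple square moved from (4.9, 6.6) to (4.1, 4.5), a distance of √(0.8² + 2.1²) ≈ 2.2.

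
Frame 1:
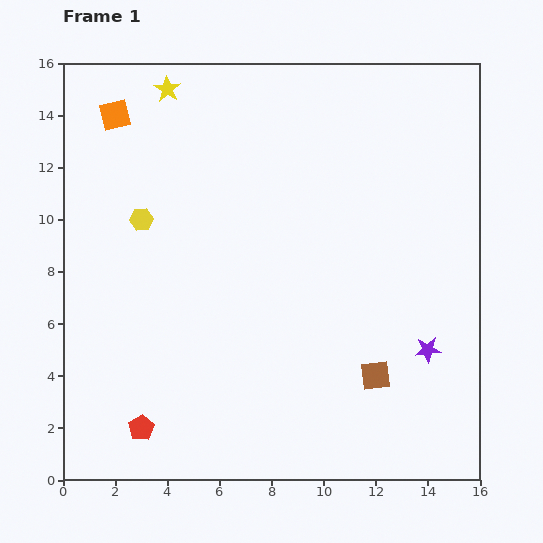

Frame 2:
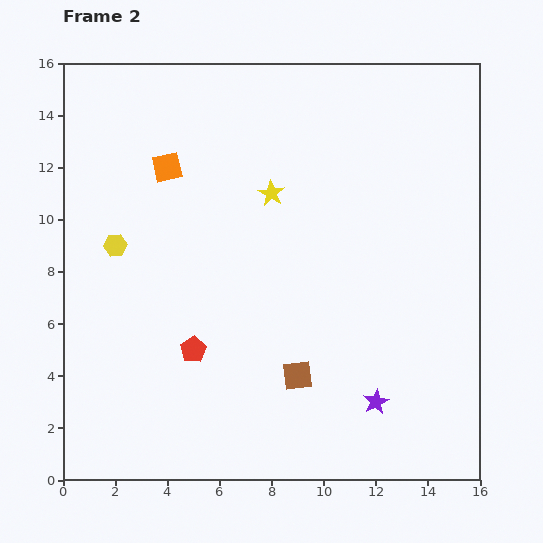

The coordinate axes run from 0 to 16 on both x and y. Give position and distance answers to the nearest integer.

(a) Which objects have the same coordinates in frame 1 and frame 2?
none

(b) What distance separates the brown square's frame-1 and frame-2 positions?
3

The brown square moved from (12, 4) to (9, 4), a distance of √(3² + 0²) ≈ 3.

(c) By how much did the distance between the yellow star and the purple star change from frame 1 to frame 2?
-5

Distance in frame 1: 14. Distance in frame 2: 9.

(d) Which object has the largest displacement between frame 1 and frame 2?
the yellow star

(moved 6; next 4)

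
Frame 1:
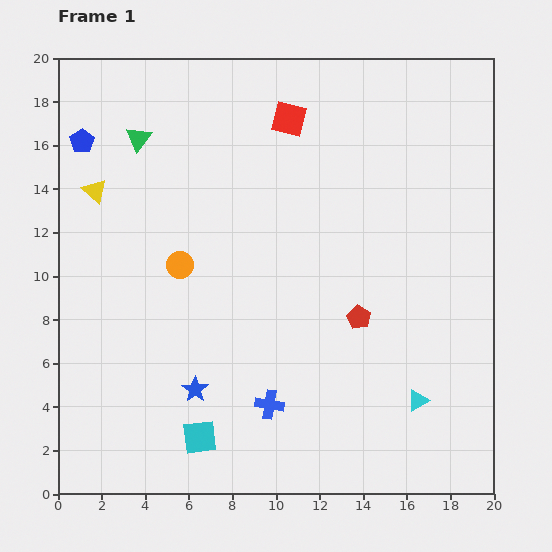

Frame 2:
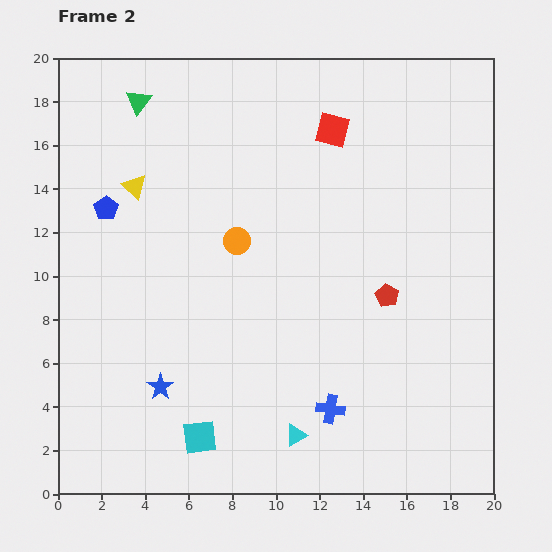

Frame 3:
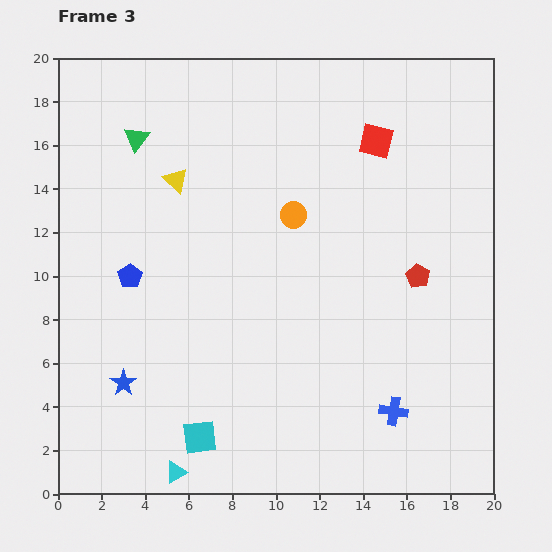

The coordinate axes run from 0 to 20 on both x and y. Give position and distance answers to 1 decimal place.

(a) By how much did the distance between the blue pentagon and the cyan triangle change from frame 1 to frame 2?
-5.9

Distance in frame 1: 19.5. Distance in frame 2: 13.6.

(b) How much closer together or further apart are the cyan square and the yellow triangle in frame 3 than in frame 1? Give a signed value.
-0.4

Distance in frame 1: 12.3. Distance in frame 3: 11.9.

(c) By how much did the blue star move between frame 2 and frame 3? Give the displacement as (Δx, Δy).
(-1.7, 0.2)

The blue star was at (4.7, 4.9) in frame 2 and (3.0, 5.1) in frame 3.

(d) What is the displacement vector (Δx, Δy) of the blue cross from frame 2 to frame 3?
(2.9, -0.1)

The blue cross was at (12.5, 3.9) in frame 2 and (15.4, 3.8) in frame 3.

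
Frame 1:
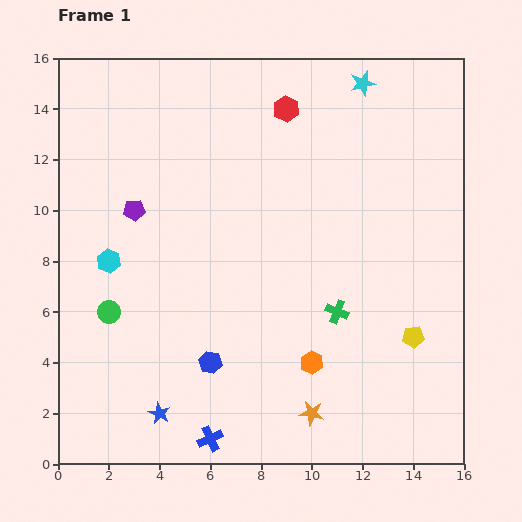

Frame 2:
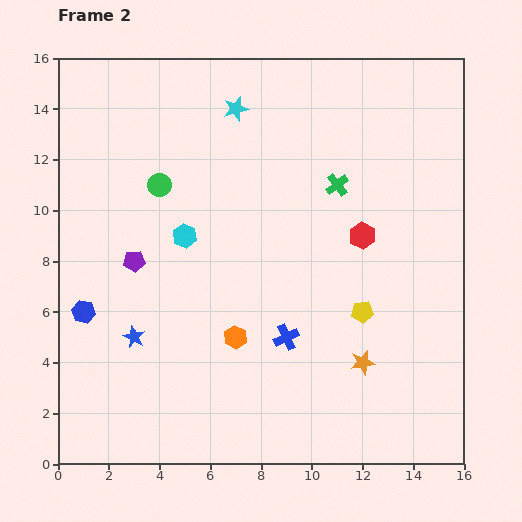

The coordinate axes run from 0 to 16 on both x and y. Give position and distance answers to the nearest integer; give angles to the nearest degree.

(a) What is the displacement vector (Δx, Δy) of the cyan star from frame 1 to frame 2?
(-5, -1)

The cyan star was at (12, 15) in frame 1 and (7, 14) in frame 2.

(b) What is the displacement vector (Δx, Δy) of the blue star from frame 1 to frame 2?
(-1, 3)

The blue star was at (4, 2) in frame 1 and (3, 5) in frame 2.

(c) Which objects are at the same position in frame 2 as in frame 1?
none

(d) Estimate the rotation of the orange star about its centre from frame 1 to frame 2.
19° counter-clockwise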